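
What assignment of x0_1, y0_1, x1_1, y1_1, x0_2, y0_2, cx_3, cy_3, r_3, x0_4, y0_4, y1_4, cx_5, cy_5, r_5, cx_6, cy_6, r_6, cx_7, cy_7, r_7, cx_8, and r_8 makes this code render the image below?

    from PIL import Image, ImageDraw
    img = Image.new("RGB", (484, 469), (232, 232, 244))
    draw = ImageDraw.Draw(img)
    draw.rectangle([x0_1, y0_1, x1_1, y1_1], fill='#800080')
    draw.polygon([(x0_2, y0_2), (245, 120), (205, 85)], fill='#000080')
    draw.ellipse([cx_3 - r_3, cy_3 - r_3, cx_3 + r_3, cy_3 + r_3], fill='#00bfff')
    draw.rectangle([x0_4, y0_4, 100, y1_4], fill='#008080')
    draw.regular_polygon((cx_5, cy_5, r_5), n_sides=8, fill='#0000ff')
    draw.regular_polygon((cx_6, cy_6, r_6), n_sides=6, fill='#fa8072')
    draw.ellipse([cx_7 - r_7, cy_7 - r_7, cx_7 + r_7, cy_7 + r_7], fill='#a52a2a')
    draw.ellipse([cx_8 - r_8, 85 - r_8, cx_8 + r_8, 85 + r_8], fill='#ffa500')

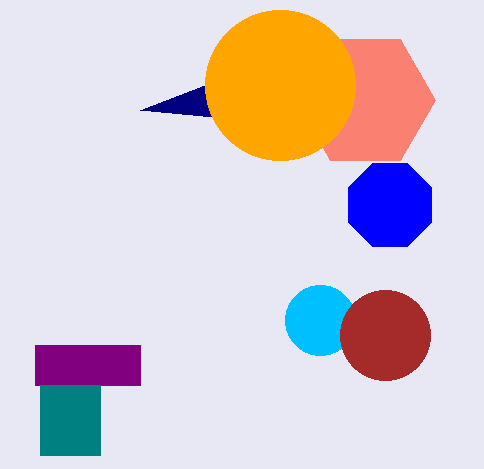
x0_1 = 35; y0_1 = 345; x1_1 = 140; y1_1 = 385; x0_2 = 140; y0_2 = 110; cx_3 = 320; cy_3 = 320; r_3 = 35; x0_4 = 40; y0_4 = 385; y1_4 = 455; cx_5 = 390; cy_5 = 205; r_5 = 45; cx_6 = 365; cy_6 = 100; r_6 = 70; cx_7 = 385; cy_7 = 335; r_7 = 45; cx_8 = 280; r_8 = 75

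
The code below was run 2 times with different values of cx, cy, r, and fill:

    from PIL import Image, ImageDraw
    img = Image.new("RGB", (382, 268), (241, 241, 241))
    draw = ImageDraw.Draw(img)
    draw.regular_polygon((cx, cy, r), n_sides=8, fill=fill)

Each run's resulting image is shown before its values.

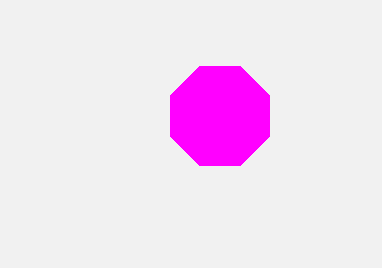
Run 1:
cx = 220
cy = 116
r = 54
fill = 'magenta'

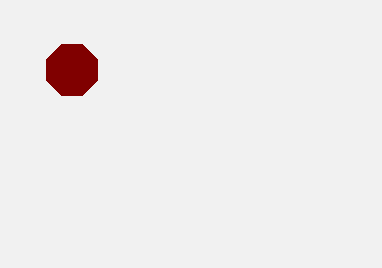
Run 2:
cx = 72; cy = 70; r = 28; fill = 'maroon'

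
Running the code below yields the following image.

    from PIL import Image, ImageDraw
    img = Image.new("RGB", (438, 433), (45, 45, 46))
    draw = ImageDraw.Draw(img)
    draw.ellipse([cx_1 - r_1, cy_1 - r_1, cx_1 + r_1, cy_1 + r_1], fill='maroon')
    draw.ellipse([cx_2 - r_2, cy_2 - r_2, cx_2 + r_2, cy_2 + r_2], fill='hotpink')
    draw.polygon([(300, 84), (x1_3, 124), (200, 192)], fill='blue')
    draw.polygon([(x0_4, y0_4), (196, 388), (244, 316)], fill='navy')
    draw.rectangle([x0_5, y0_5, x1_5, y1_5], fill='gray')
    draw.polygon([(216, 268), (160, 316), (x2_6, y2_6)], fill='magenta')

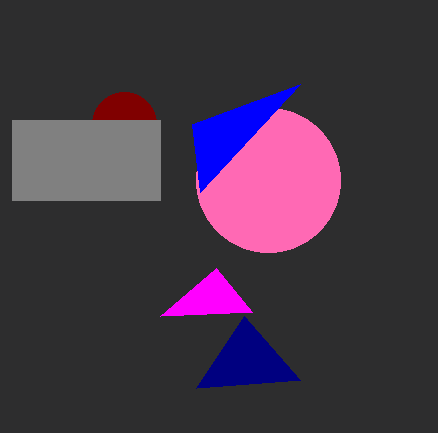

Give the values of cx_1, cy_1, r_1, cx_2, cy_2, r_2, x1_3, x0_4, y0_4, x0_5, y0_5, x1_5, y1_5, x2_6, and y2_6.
cx_1 = 124
cy_1 = 124
r_1 = 32
cx_2 = 268
cy_2 = 180
r_2 = 72
x1_3 = 192
x0_4 = 300
y0_4 = 380
x0_5 = 12
y0_5 = 120
x1_5 = 160
y1_5 = 200
x2_6 = 252
y2_6 = 312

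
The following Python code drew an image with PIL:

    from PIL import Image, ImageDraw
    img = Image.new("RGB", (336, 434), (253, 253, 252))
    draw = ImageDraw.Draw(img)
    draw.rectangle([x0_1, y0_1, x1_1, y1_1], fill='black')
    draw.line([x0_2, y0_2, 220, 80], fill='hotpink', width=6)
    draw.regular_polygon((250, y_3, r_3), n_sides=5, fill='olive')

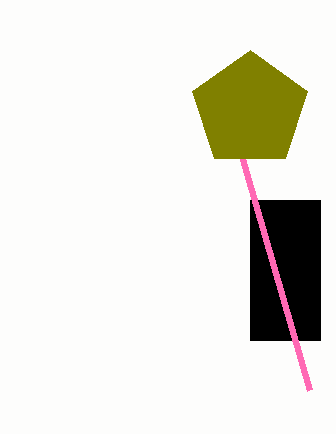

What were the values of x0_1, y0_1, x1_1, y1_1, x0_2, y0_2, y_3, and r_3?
x0_1 = 250
y0_1 = 200
x1_1 = 320
y1_1 = 340
x0_2 = 310
y0_2 = 390
y_3 = 110
r_3 = 60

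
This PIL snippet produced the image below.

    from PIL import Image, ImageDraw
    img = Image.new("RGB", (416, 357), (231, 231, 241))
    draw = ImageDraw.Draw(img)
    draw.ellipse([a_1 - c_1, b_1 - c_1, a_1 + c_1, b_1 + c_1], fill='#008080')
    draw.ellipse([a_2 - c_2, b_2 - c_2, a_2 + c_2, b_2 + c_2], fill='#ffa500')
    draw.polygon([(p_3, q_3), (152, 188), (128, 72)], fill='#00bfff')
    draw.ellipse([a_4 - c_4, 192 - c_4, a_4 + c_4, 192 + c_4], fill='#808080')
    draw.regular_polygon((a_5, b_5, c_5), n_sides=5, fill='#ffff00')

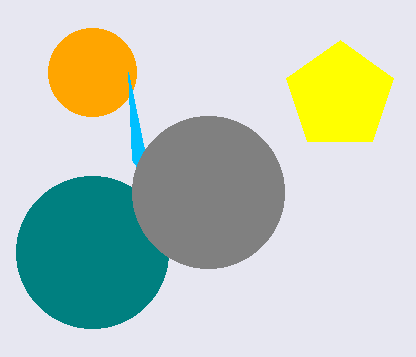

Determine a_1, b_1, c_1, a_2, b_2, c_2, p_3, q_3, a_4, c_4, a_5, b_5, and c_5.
a_1 = 92, b_1 = 252, c_1 = 76, a_2 = 92, b_2 = 72, c_2 = 44, p_3 = 132, q_3 = 160, a_4 = 208, c_4 = 76, a_5 = 340, b_5 = 96, c_5 = 56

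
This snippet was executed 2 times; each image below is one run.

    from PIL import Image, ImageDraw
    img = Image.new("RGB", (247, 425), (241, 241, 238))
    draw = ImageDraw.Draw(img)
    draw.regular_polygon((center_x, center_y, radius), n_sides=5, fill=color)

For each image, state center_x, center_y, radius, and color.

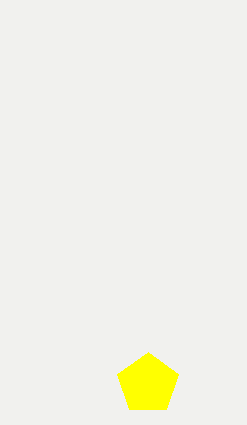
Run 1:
center_x = 148
center_y = 384
radius = 32
color = 'yellow'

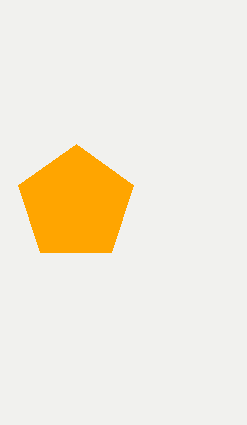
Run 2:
center_x = 76
center_y = 204
radius = 60
color = 'orange'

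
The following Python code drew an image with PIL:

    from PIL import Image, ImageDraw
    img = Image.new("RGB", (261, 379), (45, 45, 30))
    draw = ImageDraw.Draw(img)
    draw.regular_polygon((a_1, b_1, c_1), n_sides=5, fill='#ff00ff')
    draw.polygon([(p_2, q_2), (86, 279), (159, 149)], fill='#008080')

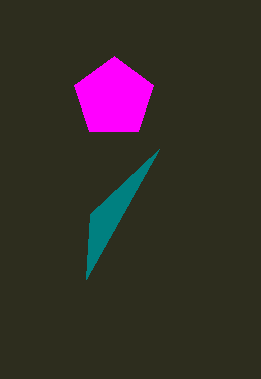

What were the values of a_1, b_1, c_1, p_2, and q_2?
a_1 = 114
b_1 = 98
c_1 = 42
p_2 = 90
q_2 = 214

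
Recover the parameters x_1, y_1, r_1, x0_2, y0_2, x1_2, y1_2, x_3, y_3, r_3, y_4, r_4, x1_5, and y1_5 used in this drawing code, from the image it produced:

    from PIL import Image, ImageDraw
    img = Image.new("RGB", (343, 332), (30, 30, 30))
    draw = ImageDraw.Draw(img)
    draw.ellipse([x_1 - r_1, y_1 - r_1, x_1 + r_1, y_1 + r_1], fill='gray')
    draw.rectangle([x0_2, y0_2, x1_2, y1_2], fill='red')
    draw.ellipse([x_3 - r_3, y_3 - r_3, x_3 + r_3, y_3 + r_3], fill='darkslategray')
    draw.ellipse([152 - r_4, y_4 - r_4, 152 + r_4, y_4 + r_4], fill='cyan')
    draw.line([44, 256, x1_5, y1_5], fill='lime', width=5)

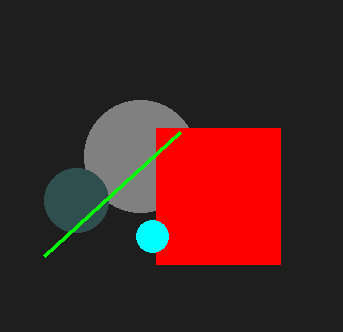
x_1 = 140; y_1 = 156; r_1 = 56; x0_2 = 156; y0_2 = 128; x1_2 = 280; y1_2 = 264; x_3 = 76; y_3 = 200; r_3 = 32; y_4 = 236; r_4 = 16; x1_5 = 180; y1_5 = 132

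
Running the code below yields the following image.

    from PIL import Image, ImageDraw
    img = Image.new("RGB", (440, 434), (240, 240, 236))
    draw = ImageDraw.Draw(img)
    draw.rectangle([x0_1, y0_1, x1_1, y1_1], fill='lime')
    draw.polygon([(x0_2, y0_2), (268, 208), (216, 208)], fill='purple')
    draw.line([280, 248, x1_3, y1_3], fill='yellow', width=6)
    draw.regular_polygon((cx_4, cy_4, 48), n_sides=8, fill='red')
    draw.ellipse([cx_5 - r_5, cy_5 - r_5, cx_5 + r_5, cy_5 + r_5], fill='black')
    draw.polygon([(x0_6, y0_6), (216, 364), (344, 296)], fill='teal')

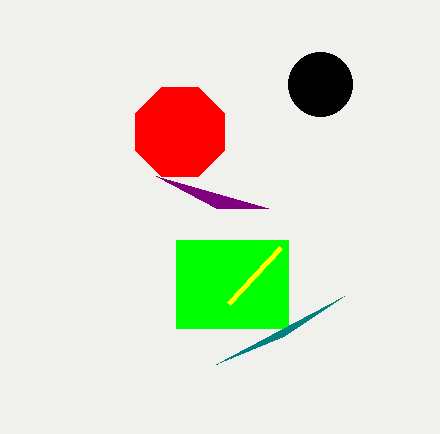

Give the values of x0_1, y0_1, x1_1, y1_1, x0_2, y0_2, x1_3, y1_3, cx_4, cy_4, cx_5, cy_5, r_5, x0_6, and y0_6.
x0_1 = 176; y0_1 = 240; x1_1 = 288; y1_1 = 328; x0_2 = 156; y0_2 = 176; x1_3 = 228; y1_3 = 304; cx_4 = 180; cy_4 = 132; cx_5 = 320; cy_5 = 84; r_5 = 32; x0_6 = 284; y0_6 = 336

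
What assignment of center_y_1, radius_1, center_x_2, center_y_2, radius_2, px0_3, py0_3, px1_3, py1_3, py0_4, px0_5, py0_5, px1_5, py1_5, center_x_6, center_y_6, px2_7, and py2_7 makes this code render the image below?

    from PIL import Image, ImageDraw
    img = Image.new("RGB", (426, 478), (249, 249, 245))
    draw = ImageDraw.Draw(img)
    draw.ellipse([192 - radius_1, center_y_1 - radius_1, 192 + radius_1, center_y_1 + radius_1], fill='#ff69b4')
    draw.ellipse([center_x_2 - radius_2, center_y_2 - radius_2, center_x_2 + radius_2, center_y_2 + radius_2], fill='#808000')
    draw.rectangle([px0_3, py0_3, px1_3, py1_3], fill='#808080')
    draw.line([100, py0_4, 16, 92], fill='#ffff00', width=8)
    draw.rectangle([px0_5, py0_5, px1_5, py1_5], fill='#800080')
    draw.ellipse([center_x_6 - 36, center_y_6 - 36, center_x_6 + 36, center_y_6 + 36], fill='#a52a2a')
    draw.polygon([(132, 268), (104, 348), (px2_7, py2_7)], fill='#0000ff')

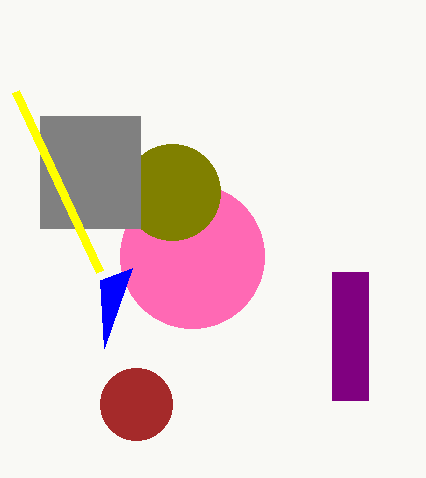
center_y_1 = 256, radius_1 = 72, center_x_2 = 172, center_y_2 = 192, radius_2 = 48, px0_3 = 40, py0_3 = 116, px1_3 = 140, py1_3 = 228, py0_4 = 272, px0_5 = 332, py0_5 = 272, px1_5 = 368, py1_5 = 400, center_x_6 = 136, center_y_6 = 404, px2_7 = 100, py2_7 = 280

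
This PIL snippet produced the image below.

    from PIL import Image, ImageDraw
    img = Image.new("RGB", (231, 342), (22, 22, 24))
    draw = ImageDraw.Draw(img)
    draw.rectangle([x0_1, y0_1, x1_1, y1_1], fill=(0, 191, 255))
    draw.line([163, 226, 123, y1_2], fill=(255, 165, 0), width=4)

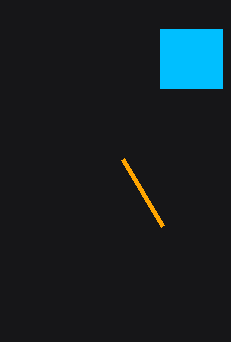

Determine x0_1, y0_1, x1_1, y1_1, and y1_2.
x0_1 = 160
y0_1 = 29
x1_1 = 222
y1_1 = 88
y1_2 = 159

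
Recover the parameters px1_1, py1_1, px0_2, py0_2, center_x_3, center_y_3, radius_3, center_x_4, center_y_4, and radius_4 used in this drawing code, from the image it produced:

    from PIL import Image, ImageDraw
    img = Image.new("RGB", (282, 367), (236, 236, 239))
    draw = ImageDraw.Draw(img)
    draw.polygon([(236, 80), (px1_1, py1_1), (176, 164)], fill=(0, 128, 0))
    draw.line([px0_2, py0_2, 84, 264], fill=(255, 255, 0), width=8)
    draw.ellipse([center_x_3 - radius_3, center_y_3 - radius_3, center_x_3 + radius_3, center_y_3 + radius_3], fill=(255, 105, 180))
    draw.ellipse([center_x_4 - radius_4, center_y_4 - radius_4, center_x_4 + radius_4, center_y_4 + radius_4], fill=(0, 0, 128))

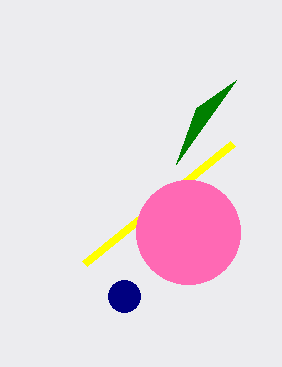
px1_1 = 196, py1_1 = 108, px0_2 = 232, py0_2 = 144, center_x_3 = 188, center_y_3 = 232, radius_3 = 52, center_x_4 = 124, center_y_4 = 296, radius_4 = 16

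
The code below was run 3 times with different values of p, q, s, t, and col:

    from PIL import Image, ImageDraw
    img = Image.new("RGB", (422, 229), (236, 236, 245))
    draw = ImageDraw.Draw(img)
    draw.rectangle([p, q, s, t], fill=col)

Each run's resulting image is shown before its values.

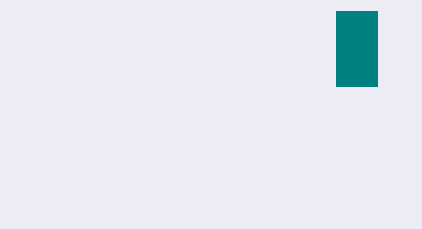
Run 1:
p = 336; q = 11; s = 377; t = 86; col = 'teal'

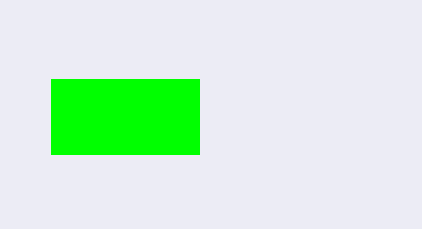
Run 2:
p = 51
q = 79
s = 199
t = 154
col = 'lime'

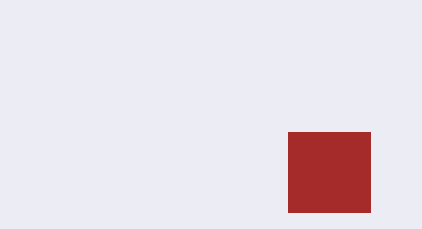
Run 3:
p = 288, q = 132, s = 370, t = 212, col = 'brown'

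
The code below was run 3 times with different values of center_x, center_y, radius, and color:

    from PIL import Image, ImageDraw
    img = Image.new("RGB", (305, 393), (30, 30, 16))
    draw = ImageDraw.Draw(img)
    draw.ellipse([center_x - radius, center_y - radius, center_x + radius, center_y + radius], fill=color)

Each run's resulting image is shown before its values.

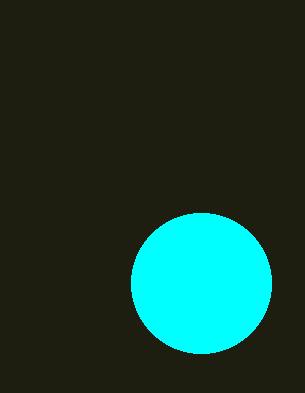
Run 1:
center_x = 201, center_y = 283, radius = 70, color = 'cyan'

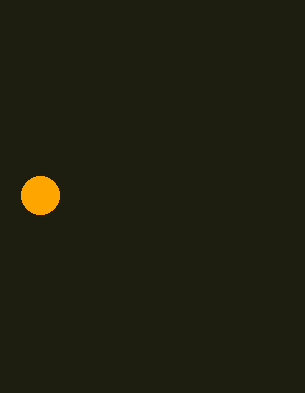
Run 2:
center_x = 40
center_y = 195
radius = 19
color = 'orange'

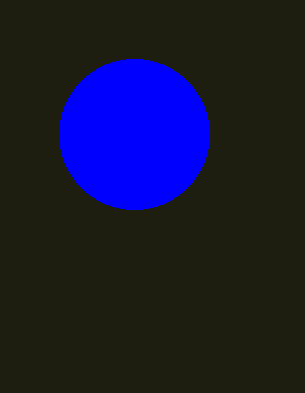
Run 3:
center_x = 134, center_y = 134, radius = 75, color = 'blue'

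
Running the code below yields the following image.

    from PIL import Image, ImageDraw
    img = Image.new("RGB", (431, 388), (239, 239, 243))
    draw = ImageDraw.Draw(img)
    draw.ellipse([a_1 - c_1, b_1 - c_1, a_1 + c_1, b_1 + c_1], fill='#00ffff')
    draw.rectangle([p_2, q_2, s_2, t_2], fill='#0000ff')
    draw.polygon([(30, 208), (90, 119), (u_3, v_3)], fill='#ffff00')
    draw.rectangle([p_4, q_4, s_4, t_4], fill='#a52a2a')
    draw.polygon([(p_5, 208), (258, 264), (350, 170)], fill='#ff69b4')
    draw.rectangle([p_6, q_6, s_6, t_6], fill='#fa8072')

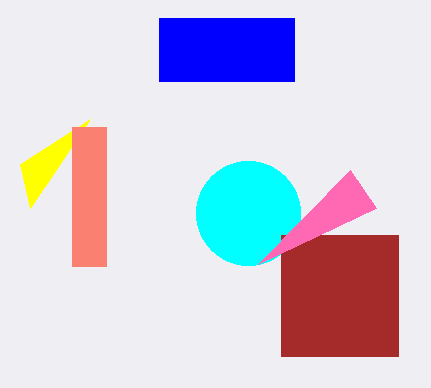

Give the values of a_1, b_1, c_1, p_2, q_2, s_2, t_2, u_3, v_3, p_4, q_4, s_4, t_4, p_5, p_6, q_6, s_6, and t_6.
a_1 = 248, b_1 = 213, c_1 = 52, p_2 = 159, q_2 = 18, s_2 = 294, t_2 = 81, u_3 = 20, v_3 = 164, p_4 = 281, q_4 = 235, s_4 = 398, t_4 = 356, p_5 = 376, p_6 = 72, q_6 = 127, s_6 = 106, t_6 = 266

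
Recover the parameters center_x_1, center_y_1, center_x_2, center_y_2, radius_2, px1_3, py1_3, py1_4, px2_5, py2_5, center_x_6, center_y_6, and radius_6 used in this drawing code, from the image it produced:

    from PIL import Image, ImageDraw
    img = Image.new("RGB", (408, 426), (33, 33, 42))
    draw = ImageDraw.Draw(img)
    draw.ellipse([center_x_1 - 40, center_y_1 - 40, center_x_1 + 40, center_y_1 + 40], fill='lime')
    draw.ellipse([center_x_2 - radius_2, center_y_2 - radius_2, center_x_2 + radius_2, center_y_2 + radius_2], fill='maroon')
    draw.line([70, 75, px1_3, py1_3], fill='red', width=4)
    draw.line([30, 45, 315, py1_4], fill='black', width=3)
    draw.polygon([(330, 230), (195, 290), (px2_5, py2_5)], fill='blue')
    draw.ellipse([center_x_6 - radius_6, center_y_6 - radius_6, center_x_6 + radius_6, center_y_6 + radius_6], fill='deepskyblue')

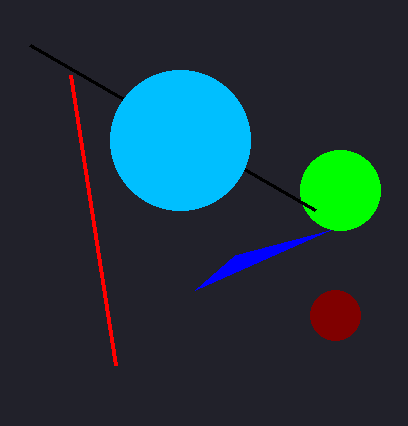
center_x_1 = 340; center_y_1 = 190; center_x_2 = 335; center_y_2 = 315; radius_2 = 25; px1_3 = 115; py1_3 = 365; py1_4 = 210; px2_5 = 235; py2_5 = 255; center_x_6 = 180; center_y_6 = 140; radius_6 = 70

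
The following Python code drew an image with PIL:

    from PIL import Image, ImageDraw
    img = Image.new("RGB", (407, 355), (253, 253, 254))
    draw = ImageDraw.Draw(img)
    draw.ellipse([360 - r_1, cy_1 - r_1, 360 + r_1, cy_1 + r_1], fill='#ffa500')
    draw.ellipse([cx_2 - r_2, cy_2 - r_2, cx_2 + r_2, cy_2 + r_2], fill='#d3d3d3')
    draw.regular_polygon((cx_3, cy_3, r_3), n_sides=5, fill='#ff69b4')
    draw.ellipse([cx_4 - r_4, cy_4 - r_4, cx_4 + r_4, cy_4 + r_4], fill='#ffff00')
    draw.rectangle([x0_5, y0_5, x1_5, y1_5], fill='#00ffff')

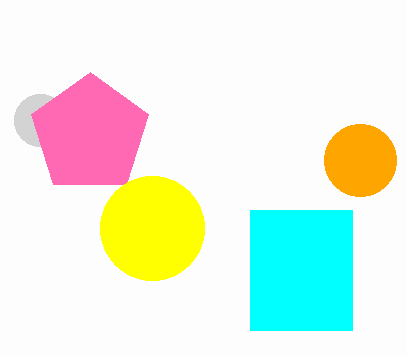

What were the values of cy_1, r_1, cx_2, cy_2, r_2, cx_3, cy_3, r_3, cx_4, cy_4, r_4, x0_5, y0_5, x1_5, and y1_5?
cy_1 = 160; r_1 = 36; cx_2 = 40; cy_2 = 120; r_2 = 26; cx_3 = 90; cy_3 = 134; r_3 = 62; cx_4 = 152; cy_4 = 228; r_4 = 52; x0_5 = 250; y0_5 = 210; x1_5 = 352; y1_5 = 330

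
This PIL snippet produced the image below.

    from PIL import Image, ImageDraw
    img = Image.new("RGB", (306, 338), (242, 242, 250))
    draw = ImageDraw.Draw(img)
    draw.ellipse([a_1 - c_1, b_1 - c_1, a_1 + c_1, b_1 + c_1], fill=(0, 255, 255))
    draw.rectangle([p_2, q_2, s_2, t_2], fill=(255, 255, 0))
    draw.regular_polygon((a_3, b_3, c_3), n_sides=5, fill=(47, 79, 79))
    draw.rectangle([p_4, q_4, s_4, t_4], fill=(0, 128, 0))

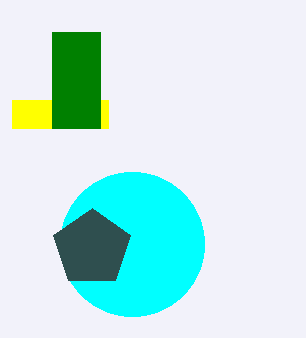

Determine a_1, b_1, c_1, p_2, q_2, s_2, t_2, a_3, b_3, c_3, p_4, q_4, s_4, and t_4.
a_1 = 132, b_1 = 244, c_1 = 72, p_2 = 12, q_2 = 100, s_2 = 108, t_2 = 128, a_3 = 92, b_3 = 248, c_3 = 40, p_4 = 52, q_4 = 32, s_4 = 100, t_4 = 128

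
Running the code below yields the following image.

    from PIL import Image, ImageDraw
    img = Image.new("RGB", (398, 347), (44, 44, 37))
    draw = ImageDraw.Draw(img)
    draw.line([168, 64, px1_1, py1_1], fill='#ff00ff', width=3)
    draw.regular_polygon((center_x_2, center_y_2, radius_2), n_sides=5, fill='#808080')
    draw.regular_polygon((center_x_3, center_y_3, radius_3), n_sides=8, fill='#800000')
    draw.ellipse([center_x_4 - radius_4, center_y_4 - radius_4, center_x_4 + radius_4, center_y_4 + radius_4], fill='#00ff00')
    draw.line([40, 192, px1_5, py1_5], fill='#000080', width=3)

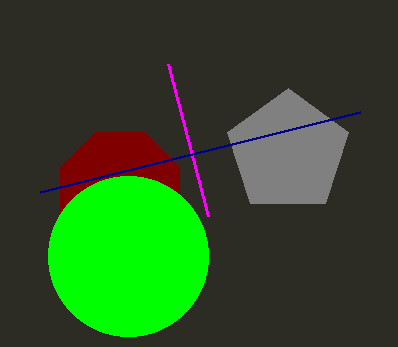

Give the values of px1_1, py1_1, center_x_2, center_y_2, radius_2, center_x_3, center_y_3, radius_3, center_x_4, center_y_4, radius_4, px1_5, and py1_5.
px1_1 = 208
py1_1 = 216
center_x_2 = 288
center_y_2 = 152
radius_2 = 64
center_x_3 = 120
center_y_3 = 192
radius_3 = 64
center_x_4 = 128
center_y_4 = 256
radius_4 = 80
px1_5 = 360
py1_5 = 112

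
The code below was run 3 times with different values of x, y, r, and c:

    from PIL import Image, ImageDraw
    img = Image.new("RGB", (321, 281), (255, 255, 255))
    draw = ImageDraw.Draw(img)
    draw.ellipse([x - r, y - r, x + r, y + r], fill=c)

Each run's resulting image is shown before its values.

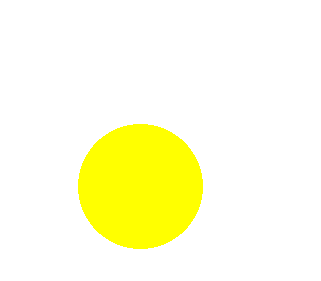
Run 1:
x = 140, y = 186, r = 62, c = 'yellow'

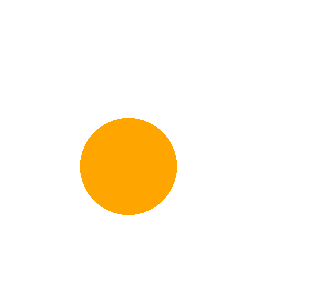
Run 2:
x = 128; y = 166; r = 48; c = 'orange'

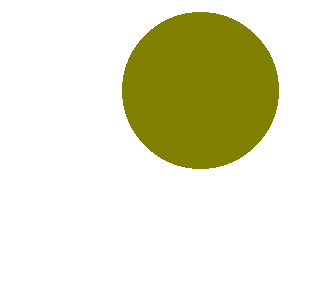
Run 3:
x = 200, y = 90, r = 78, c = 'olive'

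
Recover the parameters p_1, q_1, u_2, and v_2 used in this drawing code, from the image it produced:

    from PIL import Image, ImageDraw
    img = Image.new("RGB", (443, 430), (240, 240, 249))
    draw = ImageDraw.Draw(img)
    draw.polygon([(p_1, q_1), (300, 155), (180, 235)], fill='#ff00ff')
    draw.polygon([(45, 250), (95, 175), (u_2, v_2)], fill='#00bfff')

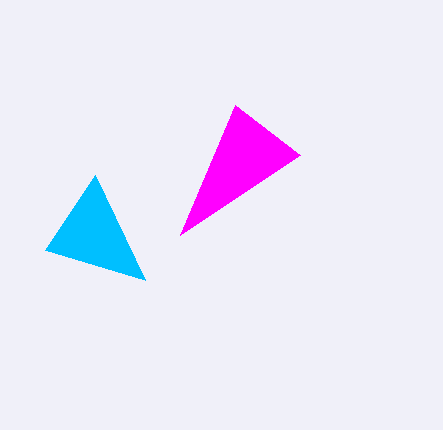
p_1 = 235; q_1 = 105; u_2 = 145; v_2 = 280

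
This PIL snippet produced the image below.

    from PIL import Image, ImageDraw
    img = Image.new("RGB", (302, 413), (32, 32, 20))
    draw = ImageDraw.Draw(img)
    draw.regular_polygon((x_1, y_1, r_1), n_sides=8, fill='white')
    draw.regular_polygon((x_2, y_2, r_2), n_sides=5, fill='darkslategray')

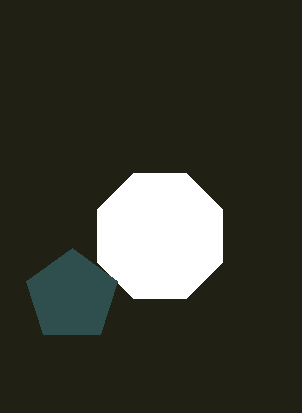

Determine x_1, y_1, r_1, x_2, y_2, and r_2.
x_1 = 160
y_1 = 236
r_1 = 68
x_2 = 72
y_2 = 296
r_2 = 48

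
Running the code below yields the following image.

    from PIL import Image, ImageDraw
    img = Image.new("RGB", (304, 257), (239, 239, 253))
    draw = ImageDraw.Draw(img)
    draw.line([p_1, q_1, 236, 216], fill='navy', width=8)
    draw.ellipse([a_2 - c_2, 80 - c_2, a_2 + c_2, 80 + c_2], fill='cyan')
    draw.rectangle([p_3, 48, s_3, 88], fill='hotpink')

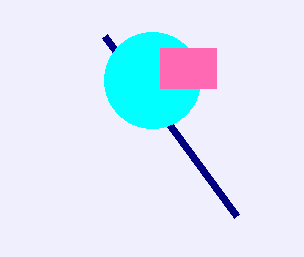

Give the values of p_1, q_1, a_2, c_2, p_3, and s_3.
p_1 = 104; q_1 = 36; a_2 = 152; c_2 = 48; p_3 = 160; s_3 = 216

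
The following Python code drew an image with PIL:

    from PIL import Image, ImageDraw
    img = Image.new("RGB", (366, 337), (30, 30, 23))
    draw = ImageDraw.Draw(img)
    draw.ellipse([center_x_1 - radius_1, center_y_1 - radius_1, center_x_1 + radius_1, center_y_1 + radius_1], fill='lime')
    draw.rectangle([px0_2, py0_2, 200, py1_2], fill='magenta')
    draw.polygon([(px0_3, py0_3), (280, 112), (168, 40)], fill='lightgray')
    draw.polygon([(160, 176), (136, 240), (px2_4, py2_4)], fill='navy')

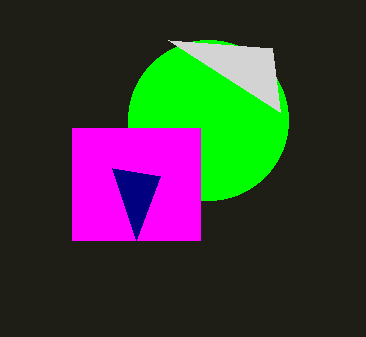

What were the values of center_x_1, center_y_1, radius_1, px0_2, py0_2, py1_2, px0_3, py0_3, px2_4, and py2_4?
center_x_1 = 208; center_y_1 = 120; radius_1 = 80; px0_2 = 72; py0_2 = 128; py1_2 = 240; px0_3 = 272; py0_3 = 48; px2_4 = 112; py2_4 = 168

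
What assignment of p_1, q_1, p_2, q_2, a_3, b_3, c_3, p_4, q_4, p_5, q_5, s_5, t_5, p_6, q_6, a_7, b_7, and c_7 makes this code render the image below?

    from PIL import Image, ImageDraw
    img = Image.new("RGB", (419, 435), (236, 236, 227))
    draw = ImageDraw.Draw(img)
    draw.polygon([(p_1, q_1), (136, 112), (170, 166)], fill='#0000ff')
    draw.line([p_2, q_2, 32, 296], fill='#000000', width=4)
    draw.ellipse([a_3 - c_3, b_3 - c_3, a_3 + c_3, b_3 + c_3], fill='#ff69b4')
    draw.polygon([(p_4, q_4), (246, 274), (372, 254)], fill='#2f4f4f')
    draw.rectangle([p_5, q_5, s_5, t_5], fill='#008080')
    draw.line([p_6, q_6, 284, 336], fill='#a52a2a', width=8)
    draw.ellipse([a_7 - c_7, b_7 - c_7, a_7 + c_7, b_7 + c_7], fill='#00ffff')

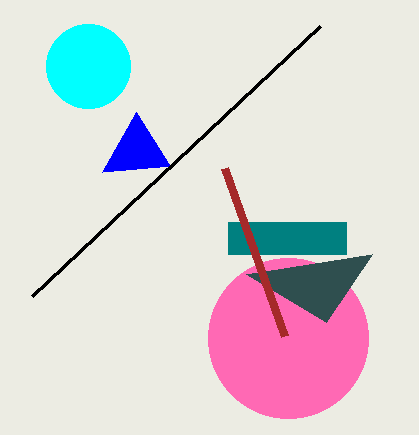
p_1 = 102; q_1 = 172; p_2 = 320; q_2 = 26; a_3 = 288; b_3 = 338; c_3 = 80; p_4 = 326; q_4 = 322; p_5 = 228; q_5 = 222; s_5 = 346; t_5 = 254; p_6 = 224; q_6 = 168; a_7 = 88; b_7 = 66; c_7 = 42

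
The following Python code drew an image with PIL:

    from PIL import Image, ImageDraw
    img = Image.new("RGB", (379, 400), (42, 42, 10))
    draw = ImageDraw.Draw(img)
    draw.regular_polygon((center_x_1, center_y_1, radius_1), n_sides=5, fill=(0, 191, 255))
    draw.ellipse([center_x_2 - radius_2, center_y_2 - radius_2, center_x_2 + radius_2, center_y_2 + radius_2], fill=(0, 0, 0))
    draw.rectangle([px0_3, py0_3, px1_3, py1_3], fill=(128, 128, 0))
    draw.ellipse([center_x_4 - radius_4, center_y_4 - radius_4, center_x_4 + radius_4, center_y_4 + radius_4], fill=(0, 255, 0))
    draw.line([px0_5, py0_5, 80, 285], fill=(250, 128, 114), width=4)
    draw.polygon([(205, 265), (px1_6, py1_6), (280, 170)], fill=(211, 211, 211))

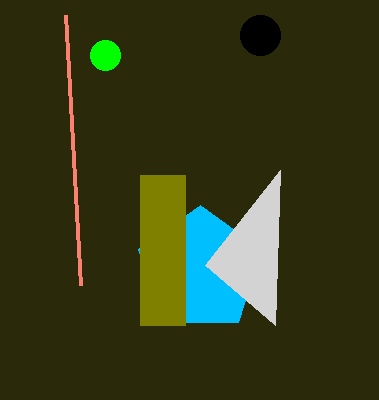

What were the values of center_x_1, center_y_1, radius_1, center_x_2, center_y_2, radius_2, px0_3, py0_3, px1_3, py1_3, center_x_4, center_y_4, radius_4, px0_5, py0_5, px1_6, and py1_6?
center_x_1 = 200; center_y_1 = 270; radius_1 = 65; center_x_2 = 260; center_y_2 = 35; radius_2 = 20; px0_3 = 140; py0_3 = 175; px1_3 = 185; py1_3 = 325; center_x_4 = 105; center_y_4 = 55; radius_4 = 15; px0_5 = 65; py0_5 = 15; px1_6 = 275; py1_6 = 325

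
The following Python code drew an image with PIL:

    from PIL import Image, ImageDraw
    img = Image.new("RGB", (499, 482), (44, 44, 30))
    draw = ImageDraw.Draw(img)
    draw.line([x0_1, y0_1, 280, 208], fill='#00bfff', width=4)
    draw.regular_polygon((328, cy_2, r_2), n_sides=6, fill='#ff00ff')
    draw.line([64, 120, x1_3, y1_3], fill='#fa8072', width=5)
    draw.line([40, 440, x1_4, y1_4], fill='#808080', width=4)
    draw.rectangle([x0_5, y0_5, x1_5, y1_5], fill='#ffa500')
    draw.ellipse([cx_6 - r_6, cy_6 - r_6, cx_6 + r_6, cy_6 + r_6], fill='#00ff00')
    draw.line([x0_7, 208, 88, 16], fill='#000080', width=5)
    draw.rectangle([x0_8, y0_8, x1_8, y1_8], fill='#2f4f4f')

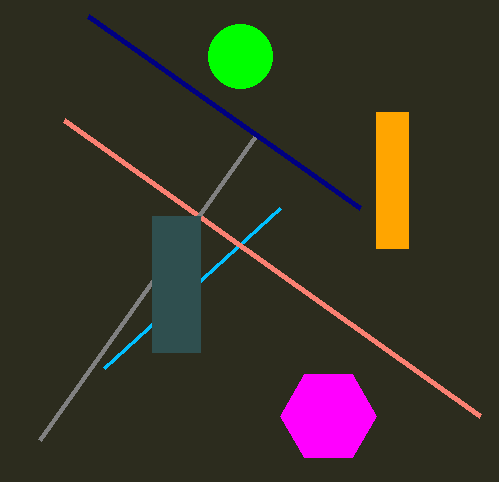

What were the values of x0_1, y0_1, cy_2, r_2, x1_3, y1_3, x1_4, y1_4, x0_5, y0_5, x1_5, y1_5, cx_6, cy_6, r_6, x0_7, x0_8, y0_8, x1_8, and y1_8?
x0_1 = 104, y0_1 = 368, cy_2 = 416, r_2 = 48, x1_3 = 480, y1_3 = 416, x1_4 = 256, y1_4 = 136, x0_5 = 376, y0_5 = 112, x1_5 = 408, y1_5 = 248, cx_6 = 240, cy_6 = 56, r_6 = 32, x0_7 = 360, x0_8 = 152, y0_8 = 216, x1_8 = 200, y1_8 = 352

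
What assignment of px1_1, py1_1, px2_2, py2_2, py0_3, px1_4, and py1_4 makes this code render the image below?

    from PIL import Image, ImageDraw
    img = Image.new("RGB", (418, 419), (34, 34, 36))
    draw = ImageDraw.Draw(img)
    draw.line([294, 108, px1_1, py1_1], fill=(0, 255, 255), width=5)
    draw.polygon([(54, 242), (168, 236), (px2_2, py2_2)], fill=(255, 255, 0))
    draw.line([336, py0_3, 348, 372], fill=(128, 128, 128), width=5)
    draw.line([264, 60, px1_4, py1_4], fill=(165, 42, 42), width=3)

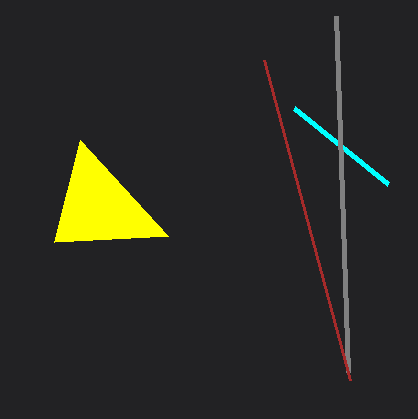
px1_1 = 388; py1_1 = 184; px2_2 = 80; py2_2 = 140; py0_3 = 16; px1_4 = 350; py1_4 = 380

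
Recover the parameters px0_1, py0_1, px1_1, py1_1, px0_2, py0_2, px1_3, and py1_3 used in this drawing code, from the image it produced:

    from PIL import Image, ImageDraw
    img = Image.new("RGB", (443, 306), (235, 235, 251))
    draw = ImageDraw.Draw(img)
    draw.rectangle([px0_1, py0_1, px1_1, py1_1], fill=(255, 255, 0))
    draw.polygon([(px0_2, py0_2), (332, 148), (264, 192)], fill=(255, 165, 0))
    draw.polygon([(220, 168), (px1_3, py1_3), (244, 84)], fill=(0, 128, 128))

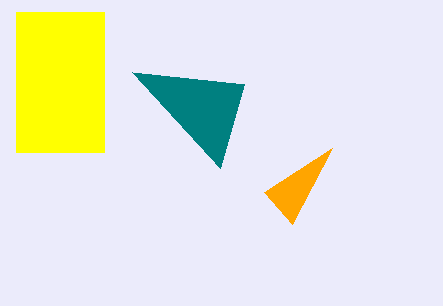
px0_1 = 16; py0_1 = 12; px1_1 = 104; py1_1 = 152; px0_2 = 292; py0_2 = 224; px1_3 = 132; py1_3 = 72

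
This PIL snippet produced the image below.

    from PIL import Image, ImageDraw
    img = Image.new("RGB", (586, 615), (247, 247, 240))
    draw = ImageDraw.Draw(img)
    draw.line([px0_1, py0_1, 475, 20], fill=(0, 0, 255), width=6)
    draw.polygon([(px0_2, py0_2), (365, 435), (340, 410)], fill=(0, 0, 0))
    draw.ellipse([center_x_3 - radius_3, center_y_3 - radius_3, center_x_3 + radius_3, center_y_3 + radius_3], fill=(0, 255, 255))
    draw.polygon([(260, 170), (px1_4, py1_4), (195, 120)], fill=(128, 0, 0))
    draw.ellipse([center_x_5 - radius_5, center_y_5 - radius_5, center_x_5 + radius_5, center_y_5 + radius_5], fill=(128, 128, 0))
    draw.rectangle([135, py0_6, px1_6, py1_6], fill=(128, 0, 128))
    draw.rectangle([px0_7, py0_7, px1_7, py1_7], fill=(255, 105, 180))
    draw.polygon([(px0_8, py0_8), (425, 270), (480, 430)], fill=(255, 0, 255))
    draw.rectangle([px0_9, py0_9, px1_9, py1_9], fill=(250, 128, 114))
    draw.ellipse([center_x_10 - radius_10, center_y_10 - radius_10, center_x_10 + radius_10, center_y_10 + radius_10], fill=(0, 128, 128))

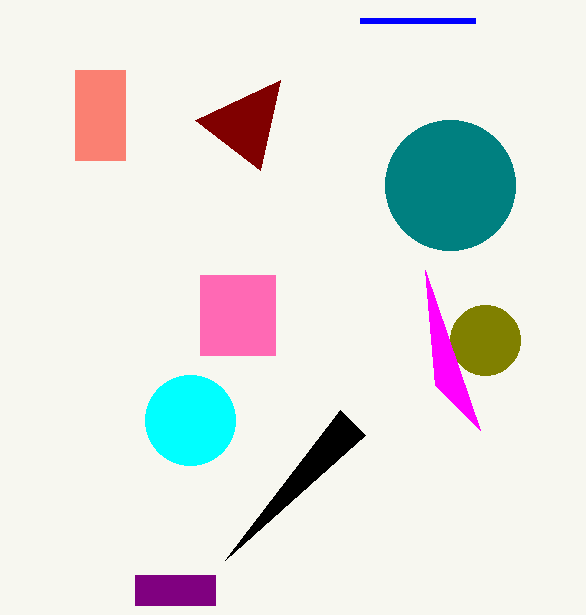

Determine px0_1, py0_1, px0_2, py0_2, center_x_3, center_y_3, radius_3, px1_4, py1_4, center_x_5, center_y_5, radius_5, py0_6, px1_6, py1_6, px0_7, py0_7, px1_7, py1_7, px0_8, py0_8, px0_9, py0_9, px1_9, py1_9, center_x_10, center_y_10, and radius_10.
px0_1 = 360; py0_1 = 20; px0_2 = 225; py0_2 = 560; center_x_3 = 190; center_y_3 = 420; radius_3 = 45; px1_4 = 280; py1_4 = 80; center_x_5 = 485; center_y_5 = 340; radius_5 = 35; py0_6 = 575; px1_6 = 215; py1_6 = 605; px0_7 = 200; py0_7 = 275; px1_7 = 275; py1_7 = 355; px0_8 = 435; py0_8 = 385; px0_9 = 75; py0_9 = 70; px1_9 = 125; py1_9 = 160; center_x_10 = 450; center_y_10 = 185; radius_10 = 65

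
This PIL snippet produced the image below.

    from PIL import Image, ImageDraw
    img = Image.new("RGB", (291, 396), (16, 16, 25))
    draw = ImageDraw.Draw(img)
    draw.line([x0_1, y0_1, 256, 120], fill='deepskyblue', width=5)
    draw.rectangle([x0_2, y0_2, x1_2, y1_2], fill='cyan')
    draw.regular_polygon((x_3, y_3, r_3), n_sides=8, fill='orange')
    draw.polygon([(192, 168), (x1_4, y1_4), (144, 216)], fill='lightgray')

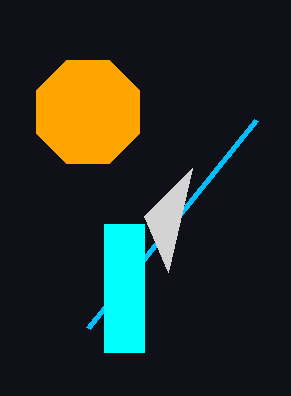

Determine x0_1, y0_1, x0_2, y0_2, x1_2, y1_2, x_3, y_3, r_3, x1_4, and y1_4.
x0_1 = 88; y0_1 = 328; x0_2 = 104; y0_2 = 224; x1_2 = 144; y1_2 = 352; x_3 = 88; y_3 = 112; r_3 = 56; x1_4 = 168; y1_4 = 272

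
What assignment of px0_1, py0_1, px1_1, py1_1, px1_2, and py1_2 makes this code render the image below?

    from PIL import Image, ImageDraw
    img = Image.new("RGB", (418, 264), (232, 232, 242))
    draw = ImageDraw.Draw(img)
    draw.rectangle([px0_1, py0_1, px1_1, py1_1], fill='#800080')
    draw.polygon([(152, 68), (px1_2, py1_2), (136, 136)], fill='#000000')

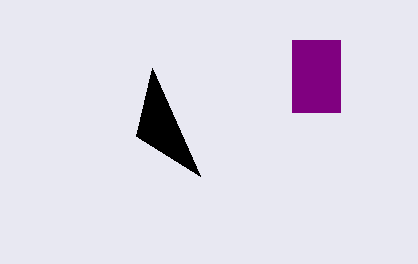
px0_1 = 292, py0_1 = 40, px1_1 = 340, py1_1 = 112, px1_2 = 200, py1_2 = 176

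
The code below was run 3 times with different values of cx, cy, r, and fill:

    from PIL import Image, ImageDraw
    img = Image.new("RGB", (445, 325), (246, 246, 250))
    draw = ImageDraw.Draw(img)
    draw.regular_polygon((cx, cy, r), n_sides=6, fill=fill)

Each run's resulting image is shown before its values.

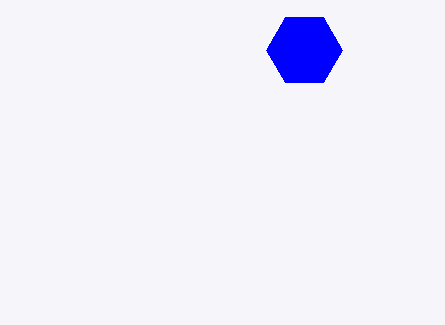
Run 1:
cx = 304
cy = 50
r = 38
fill = 'blue'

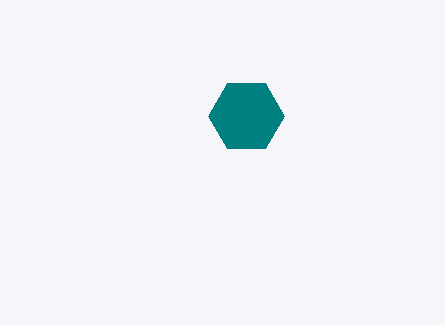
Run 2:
cx = 246; cy = 116; r = 38; fill = 'teal'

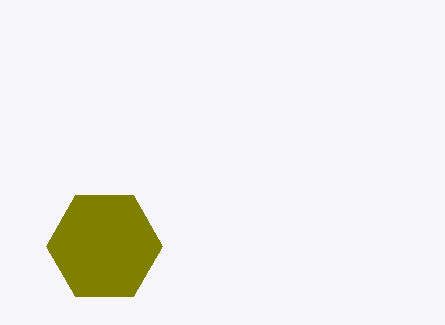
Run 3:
cx = 104
cy = 246
r = 58
fill = 'olive'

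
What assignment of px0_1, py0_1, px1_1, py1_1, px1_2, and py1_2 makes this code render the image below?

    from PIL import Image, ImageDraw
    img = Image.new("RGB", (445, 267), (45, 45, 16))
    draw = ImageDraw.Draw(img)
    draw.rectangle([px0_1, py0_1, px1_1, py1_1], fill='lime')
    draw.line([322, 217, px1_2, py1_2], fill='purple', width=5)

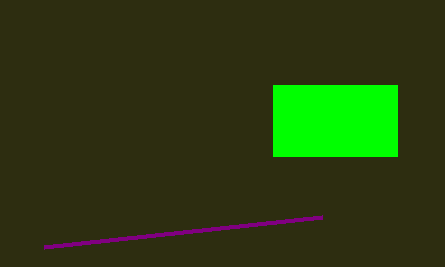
px0_1 = 273; py0_1 = 85; px1_1 = 397; py1_1 = 156; px1_2 = 44; py1_2 = 247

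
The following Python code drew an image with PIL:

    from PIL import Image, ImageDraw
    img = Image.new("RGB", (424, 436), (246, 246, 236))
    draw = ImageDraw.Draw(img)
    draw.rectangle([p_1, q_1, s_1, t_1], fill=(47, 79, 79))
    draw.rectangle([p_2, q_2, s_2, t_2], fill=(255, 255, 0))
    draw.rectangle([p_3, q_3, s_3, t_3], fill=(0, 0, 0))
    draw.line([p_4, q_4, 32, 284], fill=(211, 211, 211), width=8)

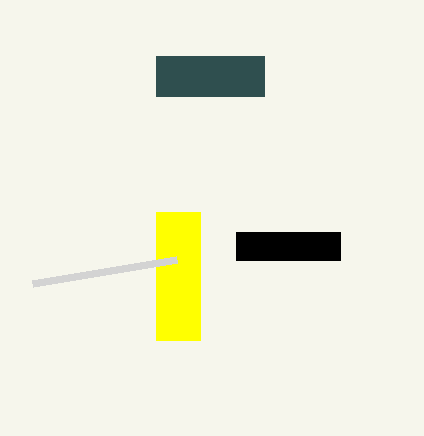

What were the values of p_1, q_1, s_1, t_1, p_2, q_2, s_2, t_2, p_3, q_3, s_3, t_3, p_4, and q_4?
p_1 = 156, q_1 = 56, s_1 = 264, t_1 = 96, p_2 = 156, q_2 = 212, s_2 = 200, t_2 = 340, p_3 = 236, q_3 = 232, s_3 = 340, t_3 = 260, p_4 = 176, q_4 = 260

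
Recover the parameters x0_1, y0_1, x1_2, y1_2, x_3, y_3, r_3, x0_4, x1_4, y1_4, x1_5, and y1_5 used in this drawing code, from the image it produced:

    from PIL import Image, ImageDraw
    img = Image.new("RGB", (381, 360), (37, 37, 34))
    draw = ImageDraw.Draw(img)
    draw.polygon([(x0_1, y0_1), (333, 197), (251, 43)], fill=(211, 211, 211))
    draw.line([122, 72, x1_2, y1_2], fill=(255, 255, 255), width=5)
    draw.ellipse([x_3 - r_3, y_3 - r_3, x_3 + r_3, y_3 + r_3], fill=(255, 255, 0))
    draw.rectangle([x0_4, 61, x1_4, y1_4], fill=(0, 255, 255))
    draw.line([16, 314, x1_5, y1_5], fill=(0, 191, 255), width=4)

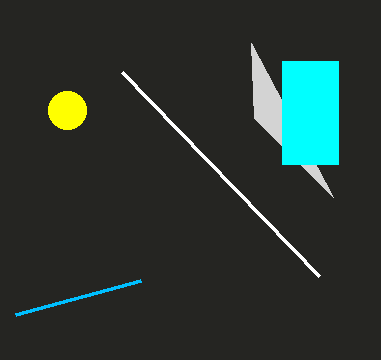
x0_1 = 254; y0_1 = 118; x1_2 = 319; y1_2 = 276; x_3 = 67; y_3 = 110; r_3 = 19; x0_4 = 282; x1_4 = 338; y1_4 = 164; x1_5 = 141; y1_5 = 280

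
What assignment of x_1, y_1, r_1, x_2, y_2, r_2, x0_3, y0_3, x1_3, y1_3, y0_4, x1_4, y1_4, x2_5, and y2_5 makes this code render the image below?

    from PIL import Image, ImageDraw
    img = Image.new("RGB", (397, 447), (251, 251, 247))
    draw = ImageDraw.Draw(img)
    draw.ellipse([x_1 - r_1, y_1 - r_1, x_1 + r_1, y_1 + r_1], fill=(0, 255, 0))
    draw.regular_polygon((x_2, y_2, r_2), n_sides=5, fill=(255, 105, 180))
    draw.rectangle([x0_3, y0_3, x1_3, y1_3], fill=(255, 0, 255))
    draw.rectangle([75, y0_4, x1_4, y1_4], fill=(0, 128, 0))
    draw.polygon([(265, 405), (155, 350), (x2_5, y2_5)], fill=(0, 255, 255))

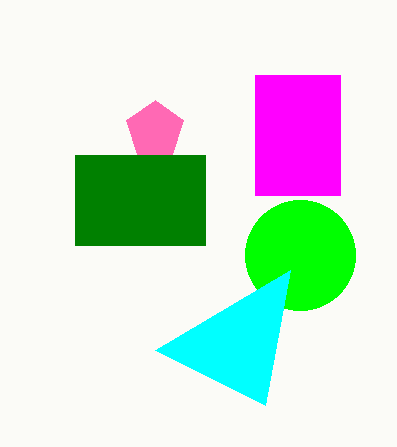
x_1 = 300
y_1 = 255
r_1 = 55
x_2 = 155
y_2 = 130
r_2 = 30
x0_3 = 255
y0_3 = 75
x1_3 = 340
y1_3 = 195
y0_4 = 155
x1_4 = 205
y1_4 = 245
x2_5 = 290
y2_5 = 270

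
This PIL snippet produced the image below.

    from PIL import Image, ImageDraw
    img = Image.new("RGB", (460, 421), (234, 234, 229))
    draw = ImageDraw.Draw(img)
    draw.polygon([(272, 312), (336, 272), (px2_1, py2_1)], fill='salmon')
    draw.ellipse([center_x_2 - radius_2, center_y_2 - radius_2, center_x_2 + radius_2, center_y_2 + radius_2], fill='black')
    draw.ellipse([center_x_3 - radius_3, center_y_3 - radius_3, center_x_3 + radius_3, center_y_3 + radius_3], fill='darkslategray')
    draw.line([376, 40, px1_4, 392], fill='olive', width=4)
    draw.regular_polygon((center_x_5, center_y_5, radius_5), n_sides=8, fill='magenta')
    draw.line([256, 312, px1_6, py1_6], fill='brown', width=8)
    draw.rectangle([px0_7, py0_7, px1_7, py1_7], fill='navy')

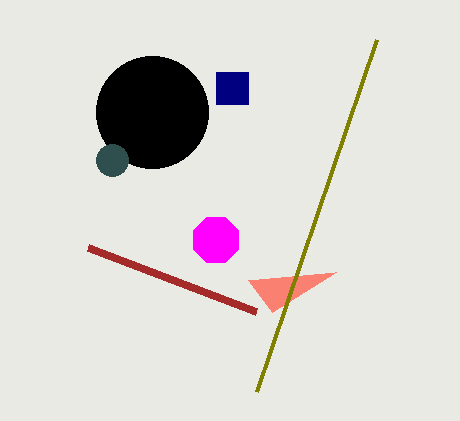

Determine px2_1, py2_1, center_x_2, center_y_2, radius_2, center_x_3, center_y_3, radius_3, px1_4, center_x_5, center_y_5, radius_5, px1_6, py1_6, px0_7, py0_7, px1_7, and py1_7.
px2_1 = 248
py2_1 = 280
center_x_2 = 152
center_y_2 = 112
radius_2 = 56
center_x_3 = 112
center_y_3 = 160
radius_3 = 16
px1_4 = 256
center_x_5 = 216
center_y_5 = 240
radius_5 = 24
px1_6 = 88
py1_6 = 248
px0_7 = 216
py0_7 = 72
px1_7 = 248
py1_7 = 104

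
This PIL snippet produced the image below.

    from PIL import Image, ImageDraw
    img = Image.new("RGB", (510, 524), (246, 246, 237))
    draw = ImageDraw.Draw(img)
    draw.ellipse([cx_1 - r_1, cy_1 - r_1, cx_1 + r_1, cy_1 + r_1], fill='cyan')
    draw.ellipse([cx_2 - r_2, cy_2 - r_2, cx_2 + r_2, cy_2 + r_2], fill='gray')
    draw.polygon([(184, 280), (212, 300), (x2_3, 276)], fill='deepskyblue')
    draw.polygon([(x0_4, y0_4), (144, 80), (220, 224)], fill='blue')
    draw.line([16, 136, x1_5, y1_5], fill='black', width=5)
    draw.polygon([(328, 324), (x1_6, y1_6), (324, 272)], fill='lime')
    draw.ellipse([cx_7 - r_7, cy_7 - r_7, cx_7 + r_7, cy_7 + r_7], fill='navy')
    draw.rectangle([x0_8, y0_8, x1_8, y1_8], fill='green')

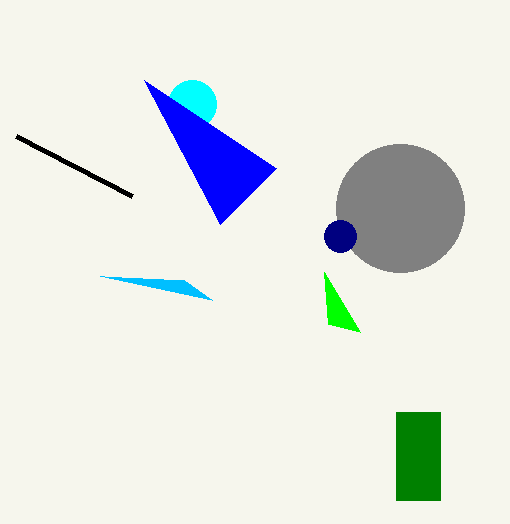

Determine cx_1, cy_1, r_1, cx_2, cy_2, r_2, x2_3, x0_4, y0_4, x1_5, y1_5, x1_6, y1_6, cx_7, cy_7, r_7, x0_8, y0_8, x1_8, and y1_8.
cx_1 = 192; cy_1 = 104; r_1 = 24; cx_2 = 400; cy_2 = 208; r_2 = 64; x2_3 = 100; x0_4 = 276; y0_4 = 168; x1_5 = 132; y1_5 = 196; x1_6 = 360; y1_6 = 332; cx_7 = 340; cy_7 = 236; r_7 = 16; x0_8 = 396; y0_8 = 412; x1_8 = 440; y1_8 = 500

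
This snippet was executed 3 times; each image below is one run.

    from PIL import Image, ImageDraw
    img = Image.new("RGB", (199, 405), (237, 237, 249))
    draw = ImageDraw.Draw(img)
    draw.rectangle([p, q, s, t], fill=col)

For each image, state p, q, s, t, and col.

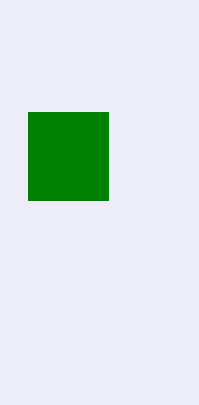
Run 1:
p = 28, q = 112, s = 108, t = 200, col = 'green'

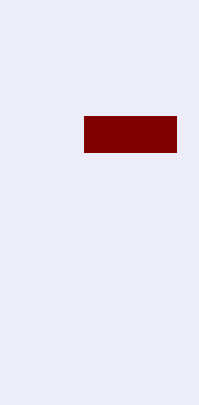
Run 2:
p = 84, q = 116, s = 176, t = 152, col = 'maroon'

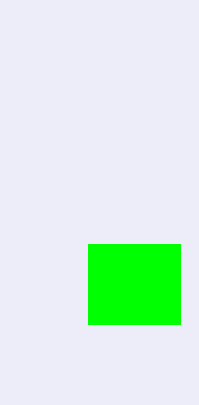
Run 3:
p = 88
q = 244
s = 180
t = 324
col = 'lime'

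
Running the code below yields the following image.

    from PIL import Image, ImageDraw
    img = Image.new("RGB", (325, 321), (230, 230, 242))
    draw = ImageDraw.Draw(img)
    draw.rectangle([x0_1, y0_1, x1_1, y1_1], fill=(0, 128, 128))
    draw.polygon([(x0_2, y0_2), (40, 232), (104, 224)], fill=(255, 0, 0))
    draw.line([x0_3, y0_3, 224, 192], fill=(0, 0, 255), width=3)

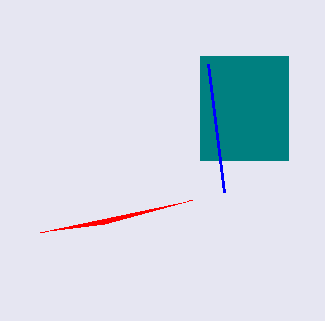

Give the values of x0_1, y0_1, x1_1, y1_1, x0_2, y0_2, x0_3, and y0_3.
x0_1 = 200, y0_1 = 56, x1_1 = 288, y1_1 = 160, x0_2 = 192, y0_2 = 200, x0_3 = 208, y0_3 = 64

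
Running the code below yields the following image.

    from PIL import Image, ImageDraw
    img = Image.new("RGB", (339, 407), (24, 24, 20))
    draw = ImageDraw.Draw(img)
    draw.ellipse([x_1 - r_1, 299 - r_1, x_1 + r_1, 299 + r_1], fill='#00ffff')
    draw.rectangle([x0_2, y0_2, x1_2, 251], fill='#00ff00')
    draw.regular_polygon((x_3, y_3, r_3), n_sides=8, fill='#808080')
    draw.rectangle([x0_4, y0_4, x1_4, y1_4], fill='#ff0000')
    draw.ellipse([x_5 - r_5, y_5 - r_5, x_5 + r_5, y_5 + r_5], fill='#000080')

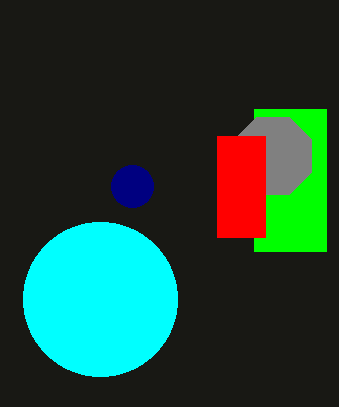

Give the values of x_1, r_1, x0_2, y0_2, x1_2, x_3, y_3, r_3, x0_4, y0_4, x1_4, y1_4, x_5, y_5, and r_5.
x_1 = 100, r_1 = 77, x0_2 = 254, y0_2 = 109, x1_2 = 326, x_3 = 273, y_3 = 156, r_3 = 42, x0_4 = 217, y0_4 = 136, x1_4 = 265, y1_4 = 237, x_5 = 132, y_5 = 186, r_5 = 21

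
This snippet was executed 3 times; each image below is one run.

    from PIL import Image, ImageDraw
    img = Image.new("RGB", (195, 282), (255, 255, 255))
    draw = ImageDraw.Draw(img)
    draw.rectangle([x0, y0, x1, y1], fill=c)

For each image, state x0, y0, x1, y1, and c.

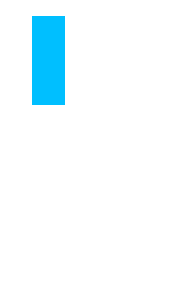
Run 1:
x0 = 32, y0 = 16, x1 = 64, y1 = 104, c = 'deepskyblue'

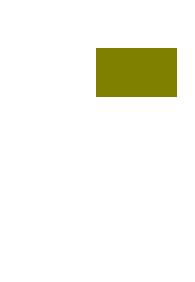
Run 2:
x0 = 96, y0 = 48, x1 = 176, y1 = 96, c = 'olive'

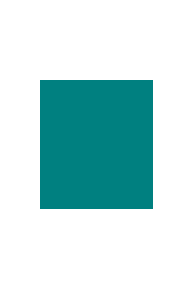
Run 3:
x0 = 40; y0 = 80; x1 = 152; y1 = 208; c = 'teal'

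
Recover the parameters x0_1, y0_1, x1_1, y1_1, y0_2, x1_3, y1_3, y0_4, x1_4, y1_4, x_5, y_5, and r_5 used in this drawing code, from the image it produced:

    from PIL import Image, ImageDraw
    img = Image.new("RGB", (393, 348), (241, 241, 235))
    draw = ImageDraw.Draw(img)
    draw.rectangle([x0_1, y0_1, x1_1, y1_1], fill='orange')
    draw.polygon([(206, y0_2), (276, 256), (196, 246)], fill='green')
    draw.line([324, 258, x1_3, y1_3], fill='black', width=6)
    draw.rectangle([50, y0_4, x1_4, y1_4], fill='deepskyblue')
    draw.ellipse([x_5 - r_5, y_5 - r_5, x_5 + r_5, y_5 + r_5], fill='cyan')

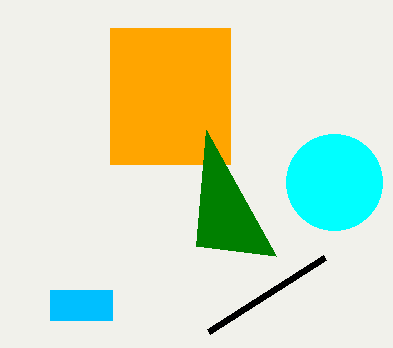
x0_1 = 110
y0_1 = 28
x1_1 = 230
y1_1 = 164
y0_2 = 130
x1_3 = 208
y1_3 = 332
y0_4 = 290
x1_4 = 112
y1_4 = 320
x_5 = 334
y_5 = 182
r_5 = 48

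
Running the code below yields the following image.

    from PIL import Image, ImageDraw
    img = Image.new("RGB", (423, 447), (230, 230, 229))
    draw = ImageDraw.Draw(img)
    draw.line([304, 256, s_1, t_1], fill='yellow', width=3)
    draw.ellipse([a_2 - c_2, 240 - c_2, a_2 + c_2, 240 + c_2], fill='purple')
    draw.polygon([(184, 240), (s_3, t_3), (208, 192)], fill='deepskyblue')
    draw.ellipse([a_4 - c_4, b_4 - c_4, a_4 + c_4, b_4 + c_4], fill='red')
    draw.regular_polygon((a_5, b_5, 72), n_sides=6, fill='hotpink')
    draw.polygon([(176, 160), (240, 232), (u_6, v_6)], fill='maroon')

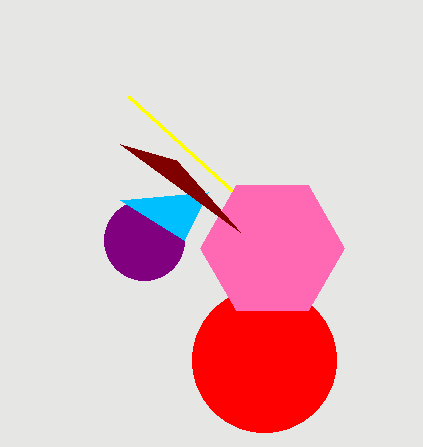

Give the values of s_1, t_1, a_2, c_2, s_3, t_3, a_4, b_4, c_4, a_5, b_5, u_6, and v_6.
s_1 = 128; t_1 = 96; a_2 = 144; c_2 = 40; s_3 = 120; t_3 = 200; a_4 = 264; b_4 = 360; c_4 = 72; a_5 = 272; b_5 = 248; u_6 = 120; v_6 = 144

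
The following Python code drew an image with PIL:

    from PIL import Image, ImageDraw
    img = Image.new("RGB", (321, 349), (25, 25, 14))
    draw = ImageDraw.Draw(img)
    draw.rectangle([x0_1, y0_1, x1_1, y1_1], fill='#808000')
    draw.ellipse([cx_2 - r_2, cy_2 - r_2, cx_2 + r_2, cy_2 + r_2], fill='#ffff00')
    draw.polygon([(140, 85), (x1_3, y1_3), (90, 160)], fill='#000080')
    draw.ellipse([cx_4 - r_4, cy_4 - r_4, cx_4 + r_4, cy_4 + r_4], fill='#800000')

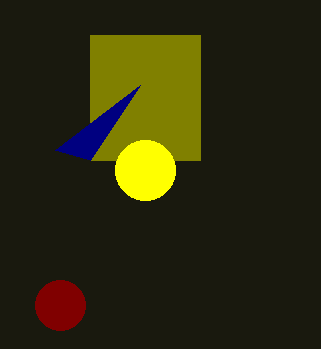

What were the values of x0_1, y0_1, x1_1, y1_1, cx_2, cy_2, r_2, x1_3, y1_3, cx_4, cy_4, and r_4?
x0_1 = 90; y0_1 = 35; x1_1 = 200; y1_1 = 160; cx_2 = 145; cy_2 = 170; r_2 = 30; x1_3 = 55; y1_3 = 150; cx_4 = 60; cy_4 = 305; r_4 = 25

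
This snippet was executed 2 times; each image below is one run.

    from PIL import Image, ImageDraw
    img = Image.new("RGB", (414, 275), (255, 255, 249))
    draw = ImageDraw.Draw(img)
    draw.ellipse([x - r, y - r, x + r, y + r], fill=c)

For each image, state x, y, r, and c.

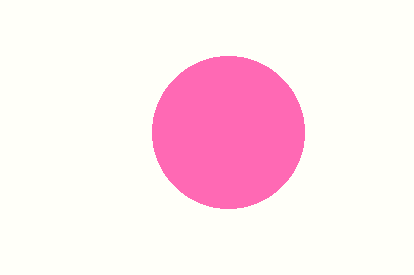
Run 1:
x = 228; y = 132; r = 76; c = 'hotpink'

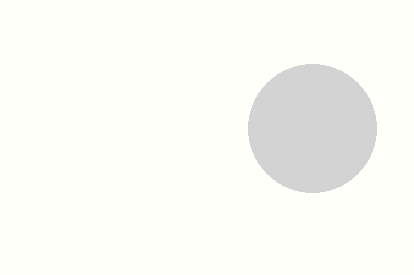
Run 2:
x = 312; y = 128; r = 64; c = 'lightgray'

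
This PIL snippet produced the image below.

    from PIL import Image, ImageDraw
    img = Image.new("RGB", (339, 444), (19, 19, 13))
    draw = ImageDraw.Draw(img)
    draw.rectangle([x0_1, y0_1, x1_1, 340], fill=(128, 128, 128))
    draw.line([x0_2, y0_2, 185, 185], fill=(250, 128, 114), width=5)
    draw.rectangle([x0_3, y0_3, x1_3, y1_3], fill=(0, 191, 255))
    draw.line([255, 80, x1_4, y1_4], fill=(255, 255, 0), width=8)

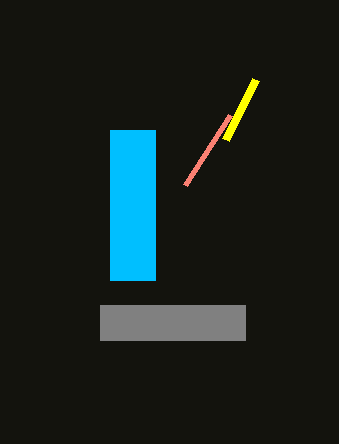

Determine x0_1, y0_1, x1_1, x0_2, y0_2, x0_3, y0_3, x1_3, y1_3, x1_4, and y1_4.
x0_1 = 100, y0_1 = 305, x1_1 = 245, x0_2 = 230, y0_2 = 115, x0_3 = 110, y0_3 = 130, x1_3 = 155, y1_3 = 280, x1_4 = 225, y1_4 = 140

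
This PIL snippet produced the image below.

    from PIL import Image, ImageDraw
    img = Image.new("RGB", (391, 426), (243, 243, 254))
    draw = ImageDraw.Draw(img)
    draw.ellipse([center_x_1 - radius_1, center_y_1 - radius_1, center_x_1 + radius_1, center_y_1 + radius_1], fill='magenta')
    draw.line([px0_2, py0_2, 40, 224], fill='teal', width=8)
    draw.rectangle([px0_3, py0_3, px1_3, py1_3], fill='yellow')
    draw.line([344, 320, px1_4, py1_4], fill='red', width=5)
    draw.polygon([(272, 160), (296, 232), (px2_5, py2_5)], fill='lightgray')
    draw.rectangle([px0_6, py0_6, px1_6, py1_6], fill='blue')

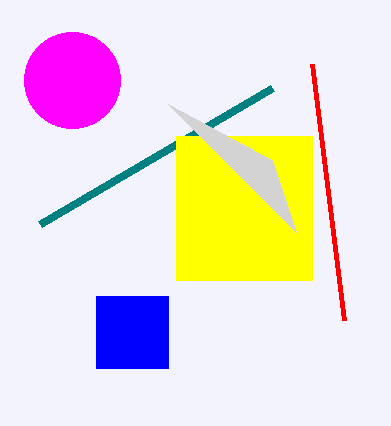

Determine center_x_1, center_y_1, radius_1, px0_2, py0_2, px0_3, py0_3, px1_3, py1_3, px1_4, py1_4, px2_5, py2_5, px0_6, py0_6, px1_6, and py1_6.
center_x_1 = 72
center_y_1 = 80
radius_1 = 48
px0_2 = 272
py0_2 = 88
px0_3 = 176
py0_3 = 136
px1_3 = 312
py1_3 = 280
px1_4 = 312
py1_4 = 64
px2_5 = 168
py2_5 = 104
px0_6 = 96
py0_6 = 296
px1_6 = 168
py1_6 = 368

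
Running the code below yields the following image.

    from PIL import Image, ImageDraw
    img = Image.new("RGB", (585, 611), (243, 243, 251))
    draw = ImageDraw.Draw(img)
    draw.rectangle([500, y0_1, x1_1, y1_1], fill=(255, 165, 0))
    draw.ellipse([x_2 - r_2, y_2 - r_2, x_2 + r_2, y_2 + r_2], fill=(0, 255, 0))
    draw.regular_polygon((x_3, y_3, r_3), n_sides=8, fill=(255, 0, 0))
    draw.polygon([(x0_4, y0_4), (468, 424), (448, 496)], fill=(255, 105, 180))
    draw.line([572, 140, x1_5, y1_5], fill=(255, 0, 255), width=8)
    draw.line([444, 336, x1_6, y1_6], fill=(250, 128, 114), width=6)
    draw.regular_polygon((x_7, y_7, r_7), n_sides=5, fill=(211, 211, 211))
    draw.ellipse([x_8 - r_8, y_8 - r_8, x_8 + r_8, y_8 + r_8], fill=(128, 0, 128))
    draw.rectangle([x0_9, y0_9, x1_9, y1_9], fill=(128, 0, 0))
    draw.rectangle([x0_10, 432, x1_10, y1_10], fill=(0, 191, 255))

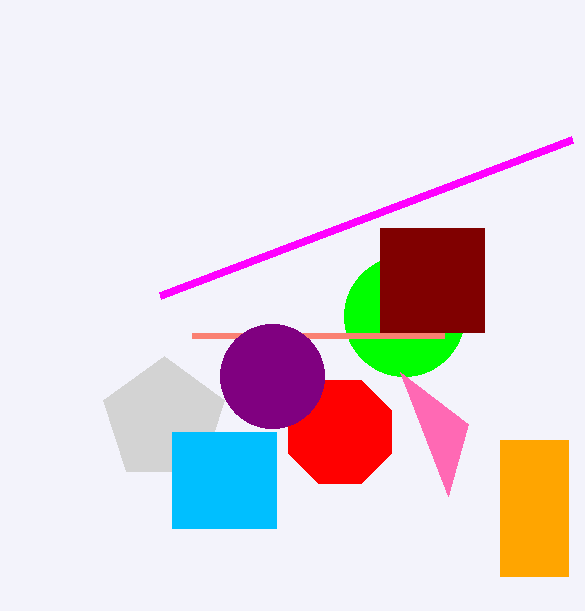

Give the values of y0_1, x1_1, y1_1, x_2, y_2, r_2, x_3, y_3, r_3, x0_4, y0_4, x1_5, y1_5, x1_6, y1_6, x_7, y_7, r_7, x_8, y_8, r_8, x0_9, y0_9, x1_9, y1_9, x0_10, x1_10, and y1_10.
y0_1 = 440, x1_1 = 568, y1_1 = 576, x_2 = 404, y_2 = 316, r_2 = 60, x_3 = 340, y_3 = 432, r_3 = 56, x0_4 = 400, y0_4 = 372, x1_5 = 160, y1_5 = 296, x1_6 = 192, y1_6 = 336, x_7 = 164, y_7 = 420, r_7 = 64, x_8 = 272, y_8 = 376, r_8 = 52, x0_9 = 380, y0_9 = 228, x1_9 = 484, y1_9 = 332, x0_10 = 172, x1_10 = 276, y1_10 = 528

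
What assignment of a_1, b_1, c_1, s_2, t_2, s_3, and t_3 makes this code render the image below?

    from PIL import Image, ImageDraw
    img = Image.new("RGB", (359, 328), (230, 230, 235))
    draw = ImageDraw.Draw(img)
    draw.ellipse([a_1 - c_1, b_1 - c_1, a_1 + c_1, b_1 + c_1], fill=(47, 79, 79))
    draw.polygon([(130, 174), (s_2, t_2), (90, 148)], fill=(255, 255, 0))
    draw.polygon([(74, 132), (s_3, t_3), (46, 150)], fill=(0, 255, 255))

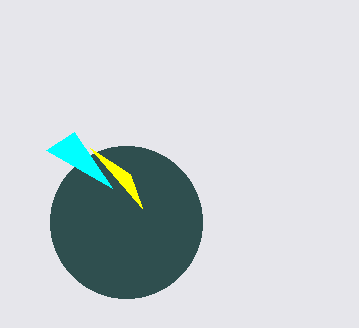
a_1 = 126, b_1 = 222, c_1 = 76, s_2 = 142, t_2 = 208, s_3 = 112, t_3 = 188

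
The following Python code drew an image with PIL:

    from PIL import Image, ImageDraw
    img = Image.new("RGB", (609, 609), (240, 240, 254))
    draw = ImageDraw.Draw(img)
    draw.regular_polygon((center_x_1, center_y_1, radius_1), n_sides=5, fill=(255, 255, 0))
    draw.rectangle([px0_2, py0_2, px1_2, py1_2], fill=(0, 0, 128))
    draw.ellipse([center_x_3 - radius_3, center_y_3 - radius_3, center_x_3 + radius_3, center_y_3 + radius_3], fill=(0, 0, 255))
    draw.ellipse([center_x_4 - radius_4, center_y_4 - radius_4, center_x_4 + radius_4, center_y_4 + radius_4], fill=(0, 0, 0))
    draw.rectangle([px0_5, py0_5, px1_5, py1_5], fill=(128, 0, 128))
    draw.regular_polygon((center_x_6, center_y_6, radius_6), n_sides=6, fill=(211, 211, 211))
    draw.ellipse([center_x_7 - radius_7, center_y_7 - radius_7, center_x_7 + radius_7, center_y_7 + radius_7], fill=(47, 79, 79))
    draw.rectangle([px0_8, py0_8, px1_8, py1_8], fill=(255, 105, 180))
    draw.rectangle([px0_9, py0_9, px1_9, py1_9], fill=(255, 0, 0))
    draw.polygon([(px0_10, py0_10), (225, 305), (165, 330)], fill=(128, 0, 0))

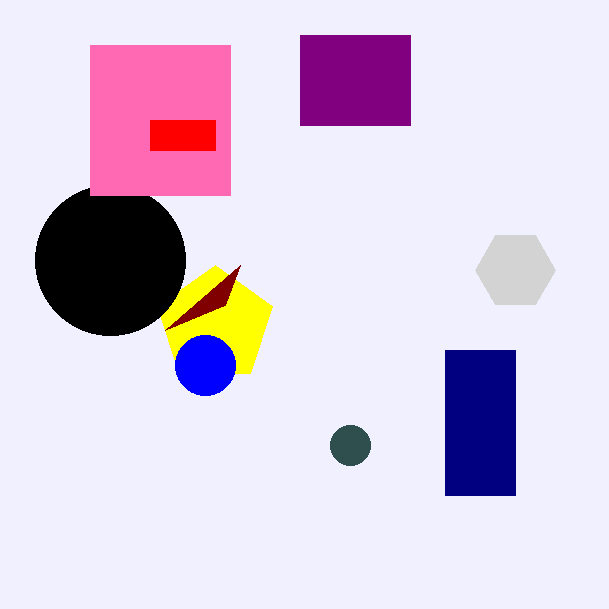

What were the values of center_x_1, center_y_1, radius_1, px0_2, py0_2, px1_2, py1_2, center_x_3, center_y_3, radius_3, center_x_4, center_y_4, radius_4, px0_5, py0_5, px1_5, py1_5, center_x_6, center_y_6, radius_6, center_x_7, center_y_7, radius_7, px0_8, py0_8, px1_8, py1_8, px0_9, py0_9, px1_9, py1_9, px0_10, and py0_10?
center_x_1 = 215, center_y_1 = 325, radius_1 = 60, px0_2 = 445, py0_2 = 350, px1_2 = 515, py1_2 = 495, center_x_3 = 205, center_y_3 = 365, radius_3 = 30, center_x_4 = 110, center_y_4 = 260, radius_4 = 75, px0_5 = 300, py0_5 = 35, px1_5 = 410, py1_5 = 125, center_x_6 = 515, center_y_6 = 270, radius_6 = 40, center_x_7 = 350, center_y_7 = 445, radius_7 = 20, px0_8 = 90, py0_8 = 45, px1_8 = 230, py1_8 = 195, px0_9 = 150, py0_9 = 120, px1_9 = 215, py1_9 = 150, px0_10 = 240, py0_10 = 265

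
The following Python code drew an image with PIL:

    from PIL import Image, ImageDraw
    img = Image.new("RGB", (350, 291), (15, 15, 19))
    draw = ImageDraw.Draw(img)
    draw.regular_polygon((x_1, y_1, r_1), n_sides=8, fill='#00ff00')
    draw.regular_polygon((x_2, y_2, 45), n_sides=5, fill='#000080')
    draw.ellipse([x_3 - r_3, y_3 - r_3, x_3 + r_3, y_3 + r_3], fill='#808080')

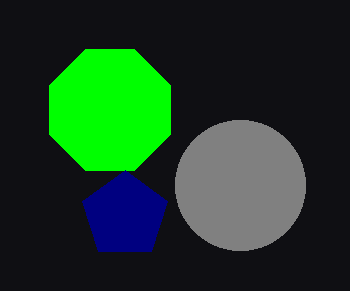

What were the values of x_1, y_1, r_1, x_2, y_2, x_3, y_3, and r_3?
x_1 = 110
y_1 = 110
r_1 = 65
x_2 = 125
y_2 = 215
x_3 = 240
y_3 = 185
r_3 = 65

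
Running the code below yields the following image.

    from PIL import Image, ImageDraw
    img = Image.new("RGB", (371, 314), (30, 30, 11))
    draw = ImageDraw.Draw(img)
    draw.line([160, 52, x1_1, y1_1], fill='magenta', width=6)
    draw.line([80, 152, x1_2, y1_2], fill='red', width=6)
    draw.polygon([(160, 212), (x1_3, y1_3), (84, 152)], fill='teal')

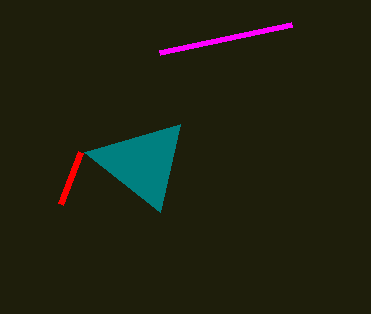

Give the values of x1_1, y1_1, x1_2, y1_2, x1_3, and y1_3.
x1_1 = 292
y1_1 = 24
x1_2 = 60
y1_2 = 204
x1_3 = 180
y1_3 = 124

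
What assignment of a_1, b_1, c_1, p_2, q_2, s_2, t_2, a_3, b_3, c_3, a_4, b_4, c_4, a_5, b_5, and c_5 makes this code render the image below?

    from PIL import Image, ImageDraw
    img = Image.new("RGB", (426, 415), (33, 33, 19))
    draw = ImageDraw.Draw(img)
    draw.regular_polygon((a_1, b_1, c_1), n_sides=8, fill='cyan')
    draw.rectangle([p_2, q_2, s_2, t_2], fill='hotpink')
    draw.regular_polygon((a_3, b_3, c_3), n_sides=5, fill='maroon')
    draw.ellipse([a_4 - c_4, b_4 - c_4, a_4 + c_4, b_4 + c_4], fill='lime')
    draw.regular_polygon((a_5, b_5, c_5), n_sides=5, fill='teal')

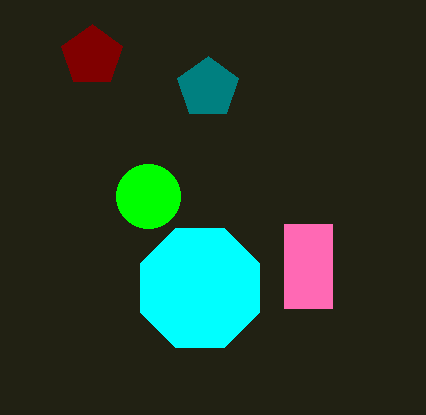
a_1 = 200
b_1 = 288
c_1 = 64
p_2 = 284
q_2 = 224
s_2 = 332
t_2 = 308
a_3 = 92
b_3 = 56
c_3 = 32
a_4 = 148
b_4 = 196
c_4 = 32
a_5 = 208
b_5 = 88
c_5 = 32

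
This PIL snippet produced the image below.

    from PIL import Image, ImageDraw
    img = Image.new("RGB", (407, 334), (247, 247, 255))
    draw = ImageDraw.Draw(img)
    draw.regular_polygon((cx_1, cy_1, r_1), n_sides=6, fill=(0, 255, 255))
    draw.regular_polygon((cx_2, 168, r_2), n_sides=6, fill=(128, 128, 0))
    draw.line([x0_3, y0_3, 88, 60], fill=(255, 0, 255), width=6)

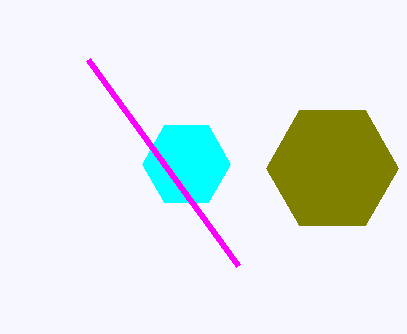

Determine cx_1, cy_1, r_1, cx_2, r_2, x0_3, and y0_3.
cx_1 = 186, cy_1 = 164, r_1 = 44, cx_2 = 332, r_2 = 66, x0_3 = 238, y0_3 = 266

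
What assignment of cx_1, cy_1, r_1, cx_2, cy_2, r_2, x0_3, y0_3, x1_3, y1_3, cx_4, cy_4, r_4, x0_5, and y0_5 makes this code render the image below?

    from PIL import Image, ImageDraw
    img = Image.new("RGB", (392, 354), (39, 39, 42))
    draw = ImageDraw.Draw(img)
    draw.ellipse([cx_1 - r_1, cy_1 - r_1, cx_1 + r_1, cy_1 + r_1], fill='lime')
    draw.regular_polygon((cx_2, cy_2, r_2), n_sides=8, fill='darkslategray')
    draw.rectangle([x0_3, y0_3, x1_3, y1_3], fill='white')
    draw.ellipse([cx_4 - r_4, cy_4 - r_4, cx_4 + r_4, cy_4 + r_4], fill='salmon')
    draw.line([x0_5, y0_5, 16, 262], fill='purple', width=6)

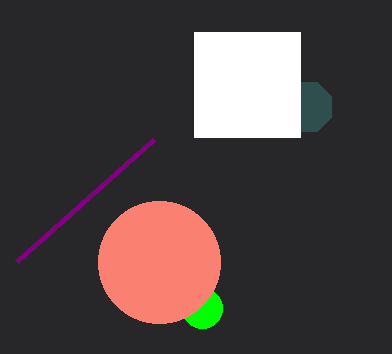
cx_1 = 202; cy_1 = 308; r_1 = 20; cx_2 = 307; cy_2 = 107; r_2 = 27; x0_3 = 194; y0_3 = 32; x1_3 = 300; y1_3 = 137; cx_4 = 159; cy_4 = 262; r_4 = 61; x0_5 = 153; y0_5 = 140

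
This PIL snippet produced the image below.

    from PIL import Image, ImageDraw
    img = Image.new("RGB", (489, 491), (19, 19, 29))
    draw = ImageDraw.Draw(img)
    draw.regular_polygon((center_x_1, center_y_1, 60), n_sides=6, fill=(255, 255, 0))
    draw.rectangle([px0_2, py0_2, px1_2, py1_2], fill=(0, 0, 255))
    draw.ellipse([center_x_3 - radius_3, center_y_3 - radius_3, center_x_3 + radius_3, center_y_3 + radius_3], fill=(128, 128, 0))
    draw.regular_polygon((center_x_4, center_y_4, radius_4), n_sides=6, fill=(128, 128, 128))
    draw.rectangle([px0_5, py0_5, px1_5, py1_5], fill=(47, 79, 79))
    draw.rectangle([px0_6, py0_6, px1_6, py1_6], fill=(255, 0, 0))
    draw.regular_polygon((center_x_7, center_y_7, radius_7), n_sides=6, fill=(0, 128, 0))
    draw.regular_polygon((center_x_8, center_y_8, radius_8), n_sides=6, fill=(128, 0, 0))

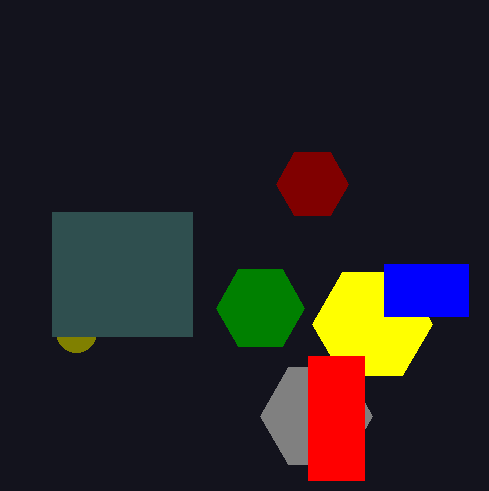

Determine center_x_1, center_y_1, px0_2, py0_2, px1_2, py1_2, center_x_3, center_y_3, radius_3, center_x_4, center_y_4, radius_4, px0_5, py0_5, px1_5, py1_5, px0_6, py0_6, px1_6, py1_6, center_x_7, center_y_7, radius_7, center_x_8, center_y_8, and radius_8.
center_x_1 = 372, center_y_1 = 324, px0_2 = 384, py0_2 = 264, px1_2 = 468, py1_2 = 316, center_x_3 = 76, center_y_3 = 332, radius_3 = 20, center_x_4 = 316, center_y_4 = 416, radius_4 = 56, px0_5 = 52, py0_5 = 212, px1_5 = 192, py1_5 = 336, px0_6 = 308, py0_6 = 356, px1_6 = 364, py1_6 = 480, center_x_7 = 260, center_y_7 = 308, radius_7 = 44, center_x_8 = 312, center_y_8 = 184, radius_8 = 36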